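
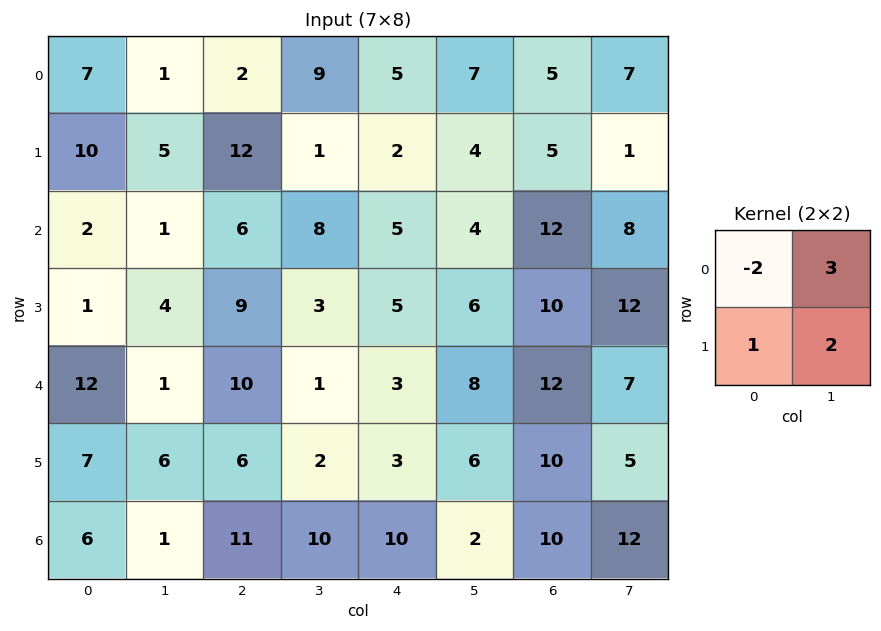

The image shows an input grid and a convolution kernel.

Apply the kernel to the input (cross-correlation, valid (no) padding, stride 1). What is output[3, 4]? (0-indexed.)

27

The receptive field on the input at this output position is [5 6 / 3 8]. Elementwise product with the kernel and sum: 5·-2 + 6·3 + 3·1 + 8·2.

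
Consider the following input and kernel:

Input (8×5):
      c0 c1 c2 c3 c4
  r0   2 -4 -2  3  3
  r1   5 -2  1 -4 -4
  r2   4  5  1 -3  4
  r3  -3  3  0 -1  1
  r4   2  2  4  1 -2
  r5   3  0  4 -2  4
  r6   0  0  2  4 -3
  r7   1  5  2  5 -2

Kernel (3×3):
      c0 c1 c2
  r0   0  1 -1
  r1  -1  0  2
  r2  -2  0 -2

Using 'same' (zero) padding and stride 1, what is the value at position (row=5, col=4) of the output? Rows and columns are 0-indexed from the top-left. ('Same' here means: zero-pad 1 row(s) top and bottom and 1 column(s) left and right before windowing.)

-8

The receptive field on the zero-padded input at this output position is [1 -2 0 / -2 4 0 / 4 -3 0]. Elementwise product with the kernel and sum: -2·1 + 0·-1 + -2·-1 + 0·2 + 4·-2 + 0·-2.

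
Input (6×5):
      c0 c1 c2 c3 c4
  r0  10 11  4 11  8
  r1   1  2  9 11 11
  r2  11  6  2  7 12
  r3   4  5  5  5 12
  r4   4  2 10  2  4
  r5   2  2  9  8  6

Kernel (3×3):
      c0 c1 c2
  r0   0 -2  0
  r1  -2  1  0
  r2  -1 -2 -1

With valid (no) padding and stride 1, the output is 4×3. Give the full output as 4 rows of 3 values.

Output[0,0]: The receptive field on the input at this output position is [10 11 4 / 1 2 9 / 11 6 2]. Elementwise product with the kernel and sum: 11·-2 + 1·-2 + 2·1 + 11·-1 + 6·-2 + 2·-1.

-47 -20 -57
-39 -48 -46
-33 -33 -37
-31 -32 -59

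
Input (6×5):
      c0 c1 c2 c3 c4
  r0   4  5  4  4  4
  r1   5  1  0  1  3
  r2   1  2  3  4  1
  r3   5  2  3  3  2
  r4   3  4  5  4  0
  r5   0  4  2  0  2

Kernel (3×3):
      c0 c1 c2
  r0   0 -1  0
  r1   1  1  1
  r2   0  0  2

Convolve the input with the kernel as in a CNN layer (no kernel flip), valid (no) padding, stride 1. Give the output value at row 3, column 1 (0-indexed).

The receptive field on the input at this output position is [2 3 3 / 4 5 4 / 4 2 0]. Elementwise product with the kernel and sum: 3·-1 + 4·1 + 5·1 + 4·1 + 0·2.

10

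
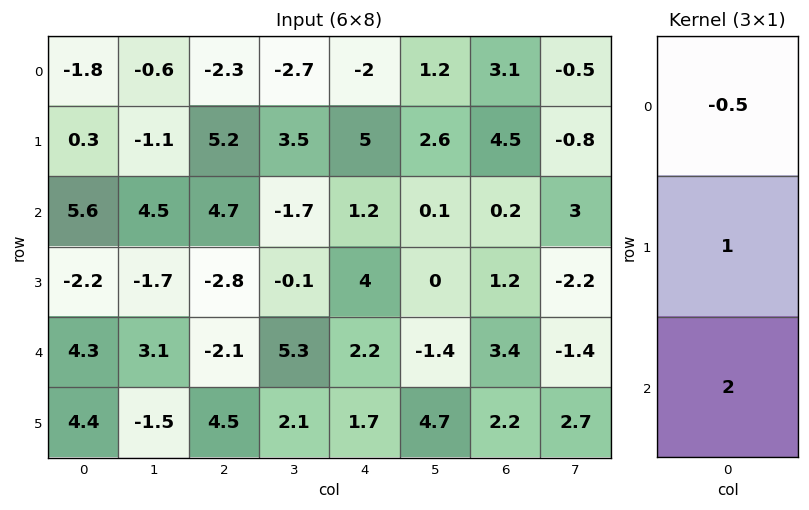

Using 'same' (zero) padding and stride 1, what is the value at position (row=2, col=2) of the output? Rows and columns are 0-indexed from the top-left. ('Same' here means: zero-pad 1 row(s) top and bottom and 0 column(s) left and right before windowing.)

The receptive field on the zero-padded input at this output position is [5.2 / 4.7 / -2.8]. Elementwise product with the kernel and sum: 5.2·-0.5 + 4.7·1 + -2.8·2.

-3.5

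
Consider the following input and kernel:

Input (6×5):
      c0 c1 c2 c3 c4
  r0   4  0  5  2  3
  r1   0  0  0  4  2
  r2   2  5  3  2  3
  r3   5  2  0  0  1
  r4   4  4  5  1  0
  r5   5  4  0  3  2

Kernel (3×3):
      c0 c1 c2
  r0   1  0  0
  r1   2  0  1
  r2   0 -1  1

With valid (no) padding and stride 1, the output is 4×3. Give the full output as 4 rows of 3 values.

2 3 8
5 12 10
13 5 3
14 14 9

Output[0,0]: The receptive field on the input at this output position is [4 0 5 / 0 0 0 / 2 5 3]. Elementwise product with the kernel and sum: 4·1 + 0·2 + 0·1 + 5·-1 + 3·1.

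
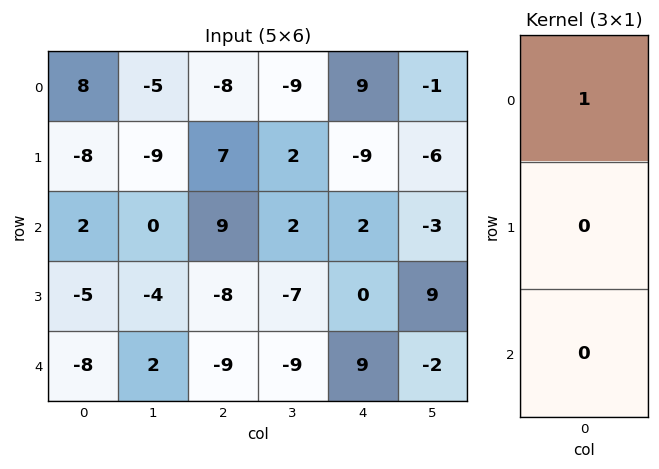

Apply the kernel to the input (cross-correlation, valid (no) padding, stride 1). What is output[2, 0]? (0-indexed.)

The receptive field on the input at this output position is [2 / -5 / -8]. Elementwise product with the kernel and sum: 2·1.

2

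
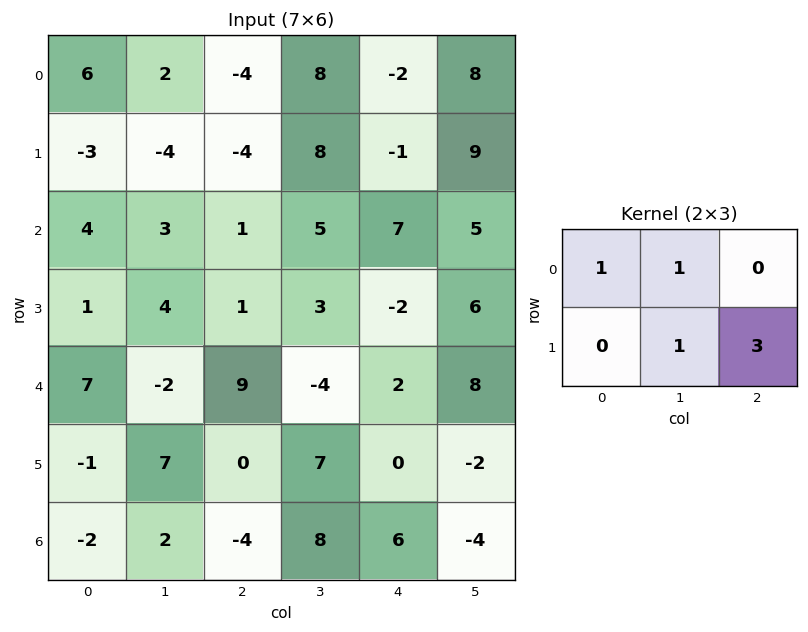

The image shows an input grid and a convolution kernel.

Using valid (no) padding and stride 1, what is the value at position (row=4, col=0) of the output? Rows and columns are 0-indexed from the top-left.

12

The receptive field on the input at this output position is [7 -2 9 / -1 7 0]. Elementwise product with the kernel and sum: 7·1 + -2·1 + 7·1 + 0·3.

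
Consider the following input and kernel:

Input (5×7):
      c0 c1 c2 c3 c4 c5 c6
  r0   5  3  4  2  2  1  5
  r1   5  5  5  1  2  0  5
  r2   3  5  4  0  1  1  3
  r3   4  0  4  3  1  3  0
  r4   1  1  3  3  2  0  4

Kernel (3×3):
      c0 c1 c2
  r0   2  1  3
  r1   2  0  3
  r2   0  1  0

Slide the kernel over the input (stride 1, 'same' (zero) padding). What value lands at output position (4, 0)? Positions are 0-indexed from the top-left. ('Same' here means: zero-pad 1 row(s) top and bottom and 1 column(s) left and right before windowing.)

7

The receptive field on the zero-padded input at this output position is [0 4 0 / 0 1 1 / 0 0 0]. Elementwise product with the kernel and sum: 0·2 + 4·1 + 0·3 + 0·2 + 1·3 + 0·1.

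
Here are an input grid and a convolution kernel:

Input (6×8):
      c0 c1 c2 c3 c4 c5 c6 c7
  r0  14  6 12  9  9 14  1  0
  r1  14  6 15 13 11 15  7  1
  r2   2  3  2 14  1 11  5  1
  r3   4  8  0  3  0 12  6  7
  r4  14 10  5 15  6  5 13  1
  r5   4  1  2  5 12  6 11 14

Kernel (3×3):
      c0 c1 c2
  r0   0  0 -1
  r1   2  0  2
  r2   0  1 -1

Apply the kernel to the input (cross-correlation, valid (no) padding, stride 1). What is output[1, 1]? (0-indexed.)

The receptive field on the input at this output position is [6 15 13 / 3 2 14 / 8 0 3]. Elementwise product with the kernel and sum: 13·-1 + 3·2 + 14·2 + 0·1 + 3·-1.

18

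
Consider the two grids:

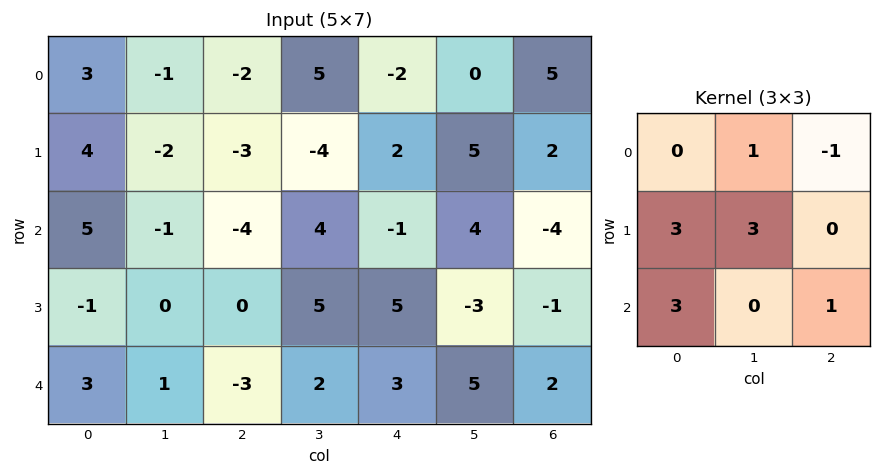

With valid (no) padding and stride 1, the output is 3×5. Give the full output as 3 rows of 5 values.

18 -21 -27 8 9
10 -9 -1 18 26
6 -3 14 36 25

Output[0,0]: The receptive field on the input at this output position is [3 -1 -2 / 4 -2 -3 / 5 -1 -4]. Elementwise product with the kernel and sum: -1·1 + -2·-1 + 4·3 + -2·3 + 5·3 + -4·1.
Output[0,1]: The receptive field on the input at this output position is [-1 -2 5 / -2 -3 -4 / -1 -4 4]. Elementwise product with the kernel and sum: -2·1 + 5·-1 + -2·3 + -3·3 + -1·3 + 4·1.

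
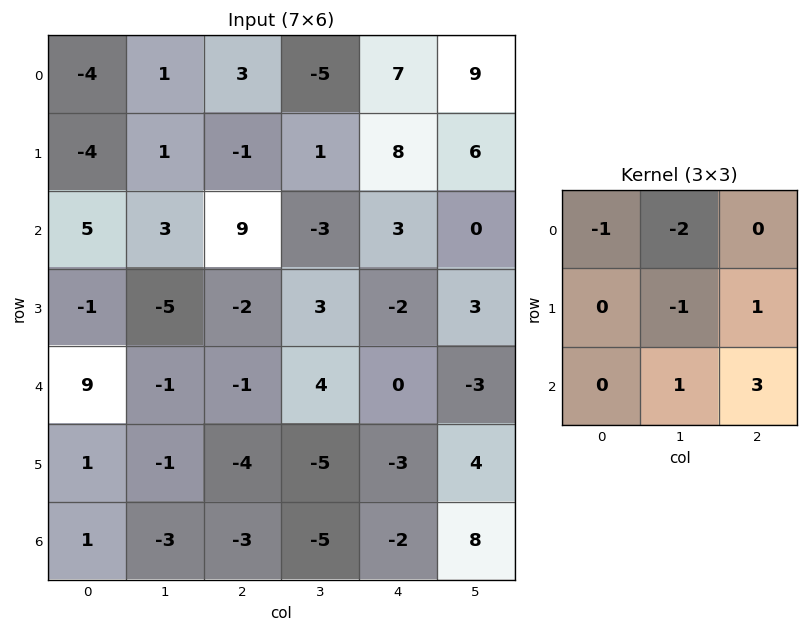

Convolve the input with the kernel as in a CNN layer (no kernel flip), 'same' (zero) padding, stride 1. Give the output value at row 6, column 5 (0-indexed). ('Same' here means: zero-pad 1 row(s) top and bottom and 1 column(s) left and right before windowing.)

The receptive field on the zero-padded input at this output position is [-3 4 0 / -2 8 0 / 0 0 0]. Elementwise product with the kernel and sum: -3·-1 + 4·-2 + 8·-1 + 0·1 + 0·1 + 0·3.

-13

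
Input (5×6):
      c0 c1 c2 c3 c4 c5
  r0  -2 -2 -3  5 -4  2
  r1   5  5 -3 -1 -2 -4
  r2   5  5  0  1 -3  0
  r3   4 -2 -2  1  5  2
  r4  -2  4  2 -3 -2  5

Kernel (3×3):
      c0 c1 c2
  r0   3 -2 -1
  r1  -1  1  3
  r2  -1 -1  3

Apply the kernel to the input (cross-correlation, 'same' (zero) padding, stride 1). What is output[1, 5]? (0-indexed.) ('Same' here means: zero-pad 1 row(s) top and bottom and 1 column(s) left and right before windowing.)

The receptive field on the zero-padded input at this output position is [-4 2 0 / -2 -4 0 / -3 0 0]. Elementwise product with the kernel and sum: -4·3 + 2·-2 + 0·-1 + -2·-1 + -4·1 + 0·3 + -3·-1 + 0·-1 + 0·3.

-15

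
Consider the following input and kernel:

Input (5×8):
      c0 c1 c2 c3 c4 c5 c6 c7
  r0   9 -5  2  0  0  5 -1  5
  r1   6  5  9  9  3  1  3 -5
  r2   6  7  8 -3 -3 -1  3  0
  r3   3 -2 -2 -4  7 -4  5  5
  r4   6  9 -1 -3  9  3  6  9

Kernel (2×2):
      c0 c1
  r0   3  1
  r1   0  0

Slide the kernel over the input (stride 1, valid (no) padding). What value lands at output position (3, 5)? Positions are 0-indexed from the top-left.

The receptive field on the input at this output position is [-4 5 / 3 6]. Elementwise product with the kernel and sum: -4·3 + 5·1.

-7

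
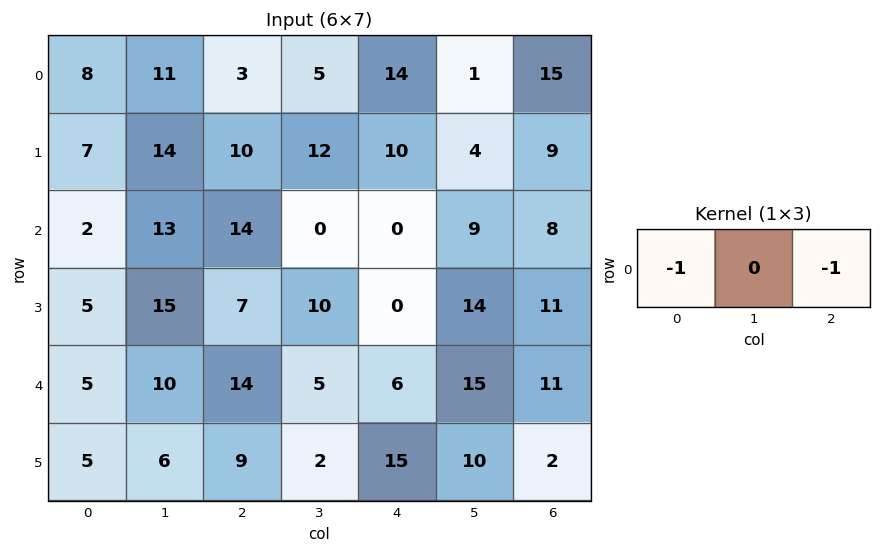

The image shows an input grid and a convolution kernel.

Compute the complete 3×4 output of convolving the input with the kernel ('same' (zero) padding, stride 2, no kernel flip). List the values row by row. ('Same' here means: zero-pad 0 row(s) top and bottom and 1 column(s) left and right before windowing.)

-11 -16 -6 -1
-13 -13 -9 -9
-10 -15 -20 -15

Output[0,0]: The receptive field on the zero-padded input at this output position is [0 8 11]. Elementwise product with the kernel and sum: 0·-1 + 11·-1.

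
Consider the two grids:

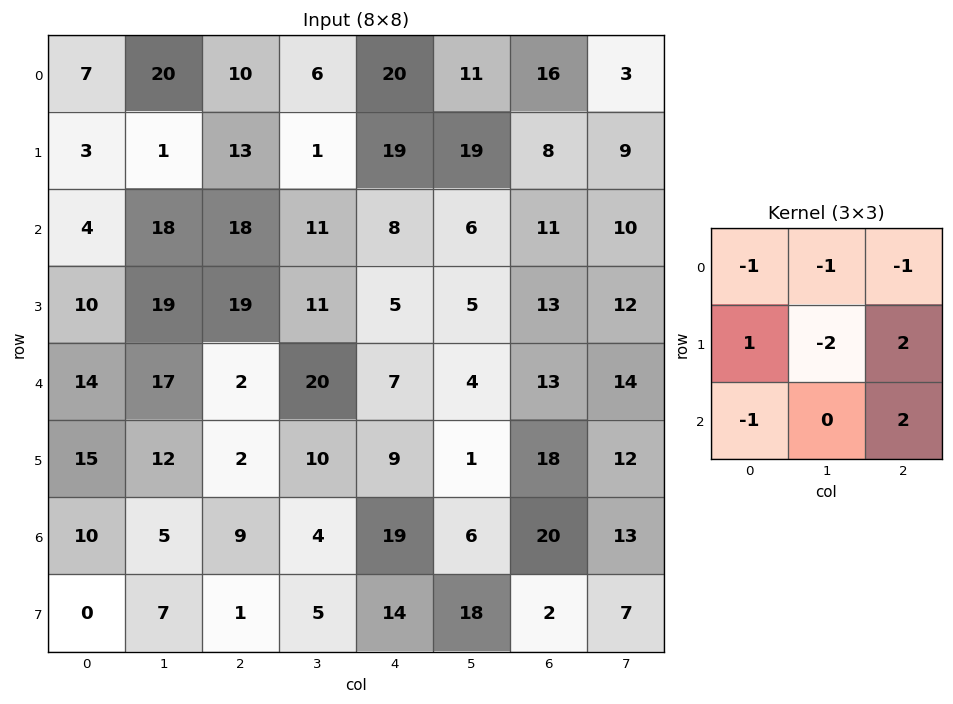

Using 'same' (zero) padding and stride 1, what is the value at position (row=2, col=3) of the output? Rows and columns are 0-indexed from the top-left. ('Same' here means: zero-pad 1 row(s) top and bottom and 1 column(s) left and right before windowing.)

-30

The receptive field on the zero-padded input at this output position is [13 1 19 / 18 11 8 / 19 11 5]. Elementwise product with the kernel and sum: 13·-1 + 1·-1 + 19·-1 + 18·1 + 11·-2 + 8·2 + 19·-1 + 5·2.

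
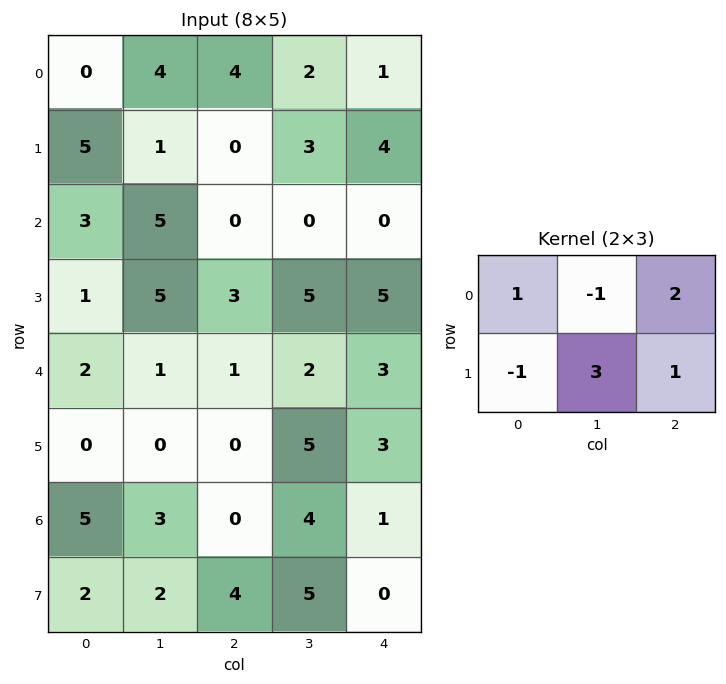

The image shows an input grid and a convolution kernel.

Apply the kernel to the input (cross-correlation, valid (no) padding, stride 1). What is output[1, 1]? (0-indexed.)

2

The receptive field on the input at this output position is [1 0 3 / 5 0 0]. Elementwise product with the kernel and sum: 1·1 + 0·-1 + 3·2 + 5·-1 + 0·3 + 0·1.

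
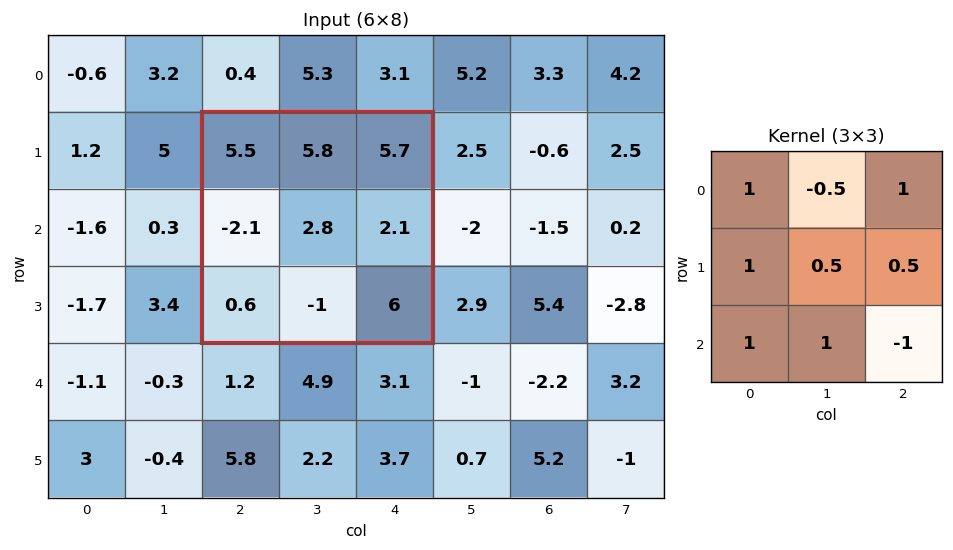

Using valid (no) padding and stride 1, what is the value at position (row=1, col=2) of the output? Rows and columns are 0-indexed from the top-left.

The receptive field on the input at this output position is [5.5 5.8 5.7 / -2.1 2.8 2.1 / 0.6 -1 6]. Elementwise product with the kernel and sum: 5.5·1 + 5.8·-0.5 + 5.7·1 + -2.1·1 + 2.8·0.5 + 2.1·0.5 + 0.6·1 + -1·1 + 6·-1.

2.25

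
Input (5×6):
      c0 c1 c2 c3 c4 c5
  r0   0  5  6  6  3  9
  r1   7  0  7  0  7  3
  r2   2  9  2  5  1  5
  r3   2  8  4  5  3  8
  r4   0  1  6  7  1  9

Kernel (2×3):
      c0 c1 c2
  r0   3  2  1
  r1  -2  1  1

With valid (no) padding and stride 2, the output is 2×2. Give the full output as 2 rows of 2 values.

Output[0,0]: The receptive field on the input at this output position is [0 5 6 / 7 0 7]. Elementwise product with the kernel and sum: 0·3 + 5·2 + 6·1 + 7·-2 + 0·1 + 7·1.

9 26
34 17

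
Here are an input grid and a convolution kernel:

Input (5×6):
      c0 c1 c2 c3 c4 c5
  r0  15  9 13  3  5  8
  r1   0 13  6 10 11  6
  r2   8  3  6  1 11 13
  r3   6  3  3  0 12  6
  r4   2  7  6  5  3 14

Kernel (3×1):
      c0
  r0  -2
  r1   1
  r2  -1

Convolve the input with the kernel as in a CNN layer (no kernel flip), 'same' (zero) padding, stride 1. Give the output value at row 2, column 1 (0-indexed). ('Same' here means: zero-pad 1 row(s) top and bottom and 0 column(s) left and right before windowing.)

The receptive field on the zero-padded input at this output position is [13 / 3 / 3]. Elementwise product with the kernel and sum: 13·-2 + 3·1 + 3·-1.

-26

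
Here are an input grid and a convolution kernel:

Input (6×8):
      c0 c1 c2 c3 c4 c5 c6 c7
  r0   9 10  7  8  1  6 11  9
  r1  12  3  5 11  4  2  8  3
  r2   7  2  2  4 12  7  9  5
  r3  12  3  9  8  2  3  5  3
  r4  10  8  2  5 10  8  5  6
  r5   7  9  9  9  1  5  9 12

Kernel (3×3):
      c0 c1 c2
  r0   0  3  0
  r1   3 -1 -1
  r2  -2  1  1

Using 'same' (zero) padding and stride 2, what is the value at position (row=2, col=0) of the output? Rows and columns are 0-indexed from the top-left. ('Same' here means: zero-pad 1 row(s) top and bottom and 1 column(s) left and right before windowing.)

34

The receptive field on the zero-padded input at this output position is [0 12 3 / 0 10 8 / 0 7 9]. Elementwise product with the kernel and sum: 12·3 + 0·3 + 10·-1 + 8·-1 + 0·-2 + 7·1 + 9·1.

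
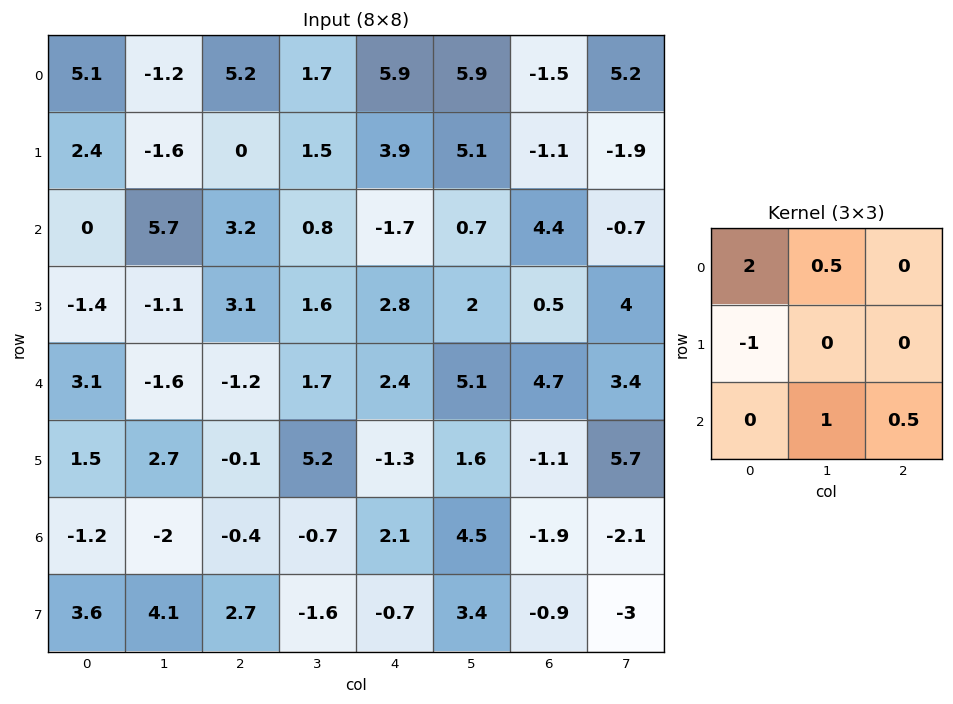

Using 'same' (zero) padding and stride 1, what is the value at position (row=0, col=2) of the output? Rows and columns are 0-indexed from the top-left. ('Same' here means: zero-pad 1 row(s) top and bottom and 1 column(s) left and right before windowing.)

The receptive field on the zero-padded input at this output position is [0 0 0 / -1.2 5.2 1.7 / -1.6 0 1.5]. Elementwise product with the kernel and sum: 0·2 + 0·0.5 + -1.2·-1 + 0·1 + 1.5·0.5.

1.95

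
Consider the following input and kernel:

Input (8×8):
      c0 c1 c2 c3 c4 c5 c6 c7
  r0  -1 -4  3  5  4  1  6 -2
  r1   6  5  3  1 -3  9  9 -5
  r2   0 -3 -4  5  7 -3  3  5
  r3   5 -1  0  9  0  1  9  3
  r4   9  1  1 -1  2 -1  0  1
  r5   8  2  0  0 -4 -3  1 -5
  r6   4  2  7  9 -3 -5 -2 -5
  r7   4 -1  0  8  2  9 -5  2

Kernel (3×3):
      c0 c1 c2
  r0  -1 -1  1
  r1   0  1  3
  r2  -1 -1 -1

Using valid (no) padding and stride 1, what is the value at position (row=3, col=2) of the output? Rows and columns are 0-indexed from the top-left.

The receptive field on the input at this output position is [0 9 0 / 1 -1 2 / 0 0 -4]. Elementwise product with the kernel and sum: 0·-1 + 9·-1 + 0·1 + -1·1 + 2·3 + 0·-1 + 0·-1 + -4·-1.

0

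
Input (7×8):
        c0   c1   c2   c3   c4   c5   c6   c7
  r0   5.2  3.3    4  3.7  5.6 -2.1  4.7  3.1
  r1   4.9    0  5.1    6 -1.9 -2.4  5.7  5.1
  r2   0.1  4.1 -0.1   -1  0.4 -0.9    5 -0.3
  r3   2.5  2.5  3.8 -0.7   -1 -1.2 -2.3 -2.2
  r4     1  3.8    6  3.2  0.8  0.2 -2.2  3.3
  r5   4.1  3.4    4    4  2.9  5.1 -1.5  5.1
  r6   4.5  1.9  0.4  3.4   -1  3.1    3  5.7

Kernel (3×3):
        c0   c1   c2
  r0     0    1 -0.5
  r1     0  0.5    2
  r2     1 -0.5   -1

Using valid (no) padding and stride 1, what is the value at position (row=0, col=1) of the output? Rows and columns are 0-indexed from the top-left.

21.85

The receptive field on the input at this output position is [3.3 4 3.7 / 0 5.1 6 / 4.1 -0.1 -1]. Elementwise product with the kernel and sum: 4·1 + 3.7·-0.5 + 5.1·0.5 + 6·2 + 4.1·1 + -0.1·-0.5 + -1·-1.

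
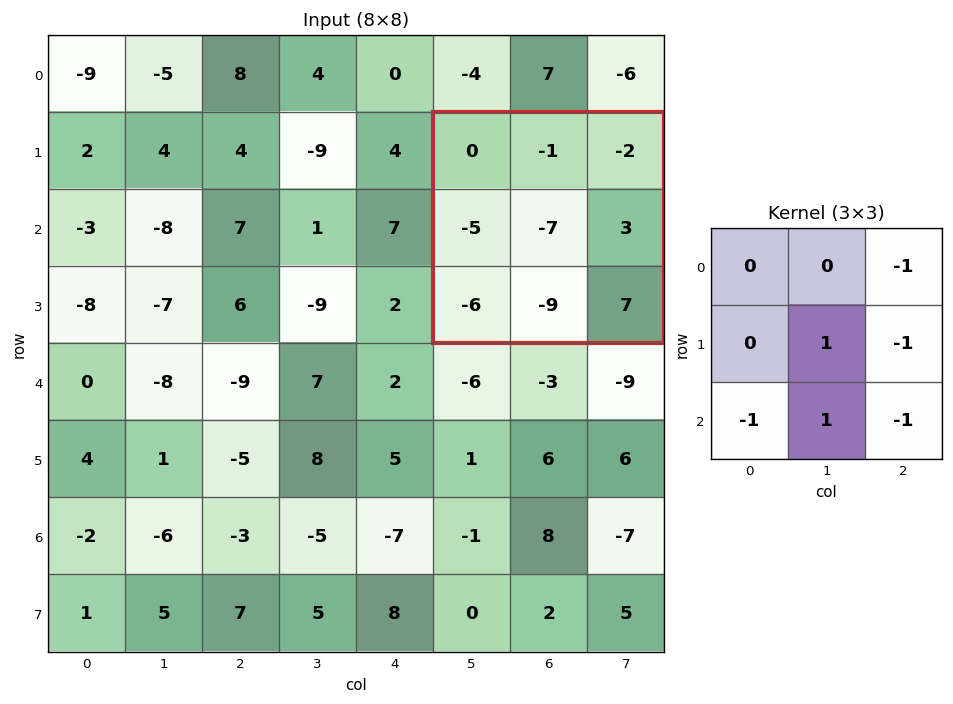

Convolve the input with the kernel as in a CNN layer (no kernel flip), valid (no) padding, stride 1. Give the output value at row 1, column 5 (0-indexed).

-18

The receptive field on the input at this output position is [0 -1 -2 / -5 -7 3 / -6 -9 7]. Elementwise product with the kernel and sum: -2·-1 + -7·1 + 3·-1 + -6·-1 + -9·1 + 7·-1.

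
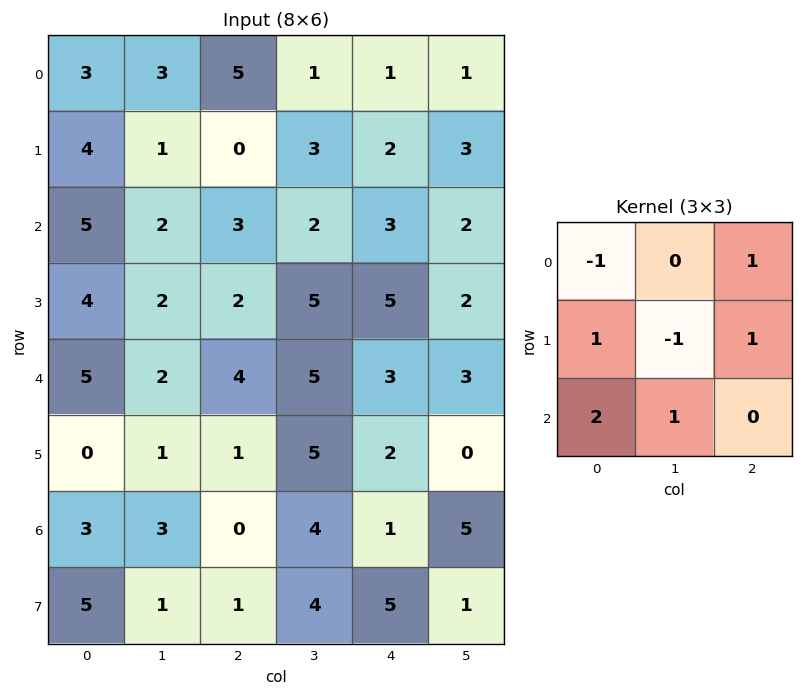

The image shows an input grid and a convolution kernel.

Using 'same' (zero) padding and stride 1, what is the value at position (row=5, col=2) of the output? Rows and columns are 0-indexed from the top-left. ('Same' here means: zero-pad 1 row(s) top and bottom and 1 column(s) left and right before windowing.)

14

The receptive field on the zero-padded input at this output position is [2 4 5 / 1 1 5 / 3 0 4]. Elementwise product with the kernel and sum: 2·-1 + 5·1 + 1·1 + 1·-1 + 5·1 + 3·2 + 0·1.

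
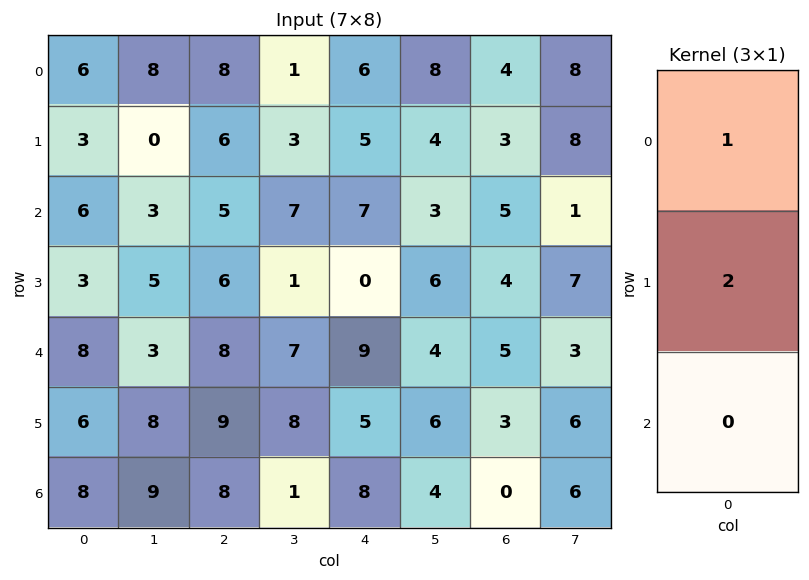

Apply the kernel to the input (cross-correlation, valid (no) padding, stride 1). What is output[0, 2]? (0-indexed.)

The receptive field on the input at this output position is [8 / 6 / 5]. Elementwise product with the kernel and sum: 8·1 + 6·2.

20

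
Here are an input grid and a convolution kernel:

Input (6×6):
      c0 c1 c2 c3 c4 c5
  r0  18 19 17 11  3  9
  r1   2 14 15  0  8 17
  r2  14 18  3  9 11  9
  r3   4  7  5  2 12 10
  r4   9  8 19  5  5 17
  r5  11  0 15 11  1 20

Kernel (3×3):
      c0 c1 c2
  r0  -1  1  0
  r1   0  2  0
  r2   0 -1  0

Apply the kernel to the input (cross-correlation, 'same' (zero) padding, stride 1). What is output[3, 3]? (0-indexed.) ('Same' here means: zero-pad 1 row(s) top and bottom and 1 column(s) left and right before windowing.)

The receptive field on the zero-padded input at this output position is [3 9 11 / 5 2 12 / 19 5 5]. Elementwise product with the kernel and sum: 3·-1 + 9·1 + 2·2 + 5·-1.

5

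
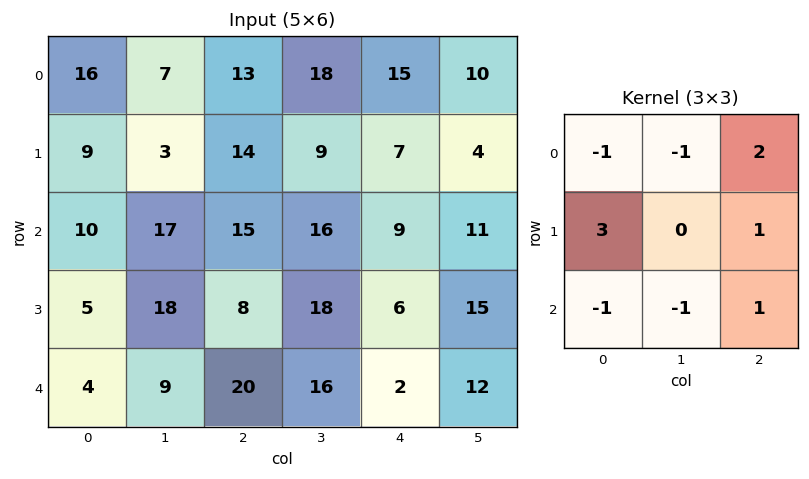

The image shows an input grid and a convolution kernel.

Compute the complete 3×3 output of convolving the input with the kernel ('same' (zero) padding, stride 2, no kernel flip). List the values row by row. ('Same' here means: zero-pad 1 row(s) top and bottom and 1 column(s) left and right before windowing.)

Output[0,0]: The receptive field on the zero-padded input at this output position is [0 0 0 / 0 16 7 / 0 9 3]. Elementwise product with the kernel and sum: 0·-1 + 0·-1 + 0·2 + 0·3 + 7·1 + 0·-1 + 9·-1 + 3·1.
Output[0,1]: The receptive field on the zero-padded input at this output position is [0 0 0 / 7 13 18 / 3 14 9]. Elementwise product with the kernel and sum: 0·-1 + 0·-1 + 0·2 + 7·3 + 18·1 + 3·-1 + 14·-1 + 9·1.

1 31 52
27 60 42
40 53 66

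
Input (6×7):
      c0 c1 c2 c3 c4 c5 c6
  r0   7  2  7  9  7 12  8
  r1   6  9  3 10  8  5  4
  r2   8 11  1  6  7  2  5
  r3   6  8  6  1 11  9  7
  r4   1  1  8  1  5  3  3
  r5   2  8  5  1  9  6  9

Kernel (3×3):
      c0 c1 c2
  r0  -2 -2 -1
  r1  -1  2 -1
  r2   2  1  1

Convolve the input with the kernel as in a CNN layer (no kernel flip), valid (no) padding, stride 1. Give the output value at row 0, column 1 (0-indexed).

The receptive field on the input at this output position is [2 7 9 / 9 3 10 / 11 1 6]. Elementwise product with the kernel and sum: 2·-2 + 7·-2 + 9·-1 + 9·-1 + 3·2 + 10·-1 + 11·2 + 1·1 + 6·1.

-11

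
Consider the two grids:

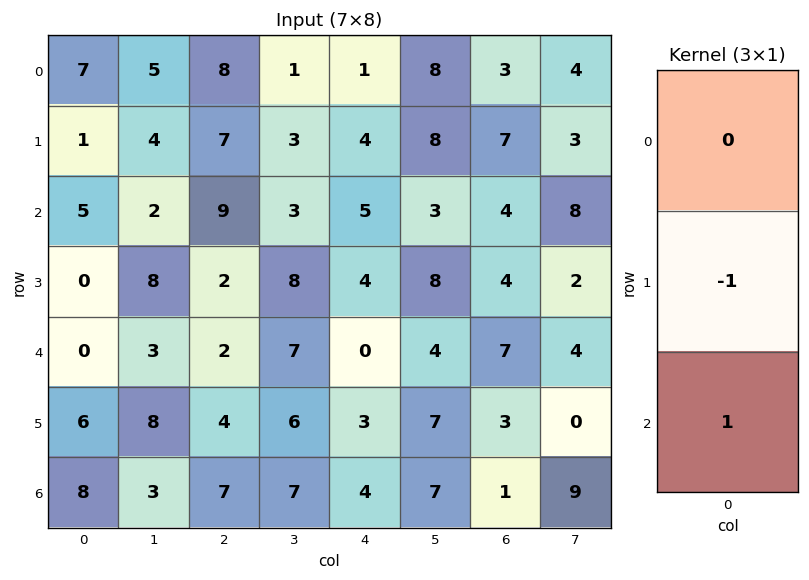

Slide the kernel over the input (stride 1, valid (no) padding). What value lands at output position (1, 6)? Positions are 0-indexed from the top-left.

0

The receptive field on the input at this output position is [7 / 4 / 4]. Elementwise product with the kernel and sum: 4·-1 + 4·1.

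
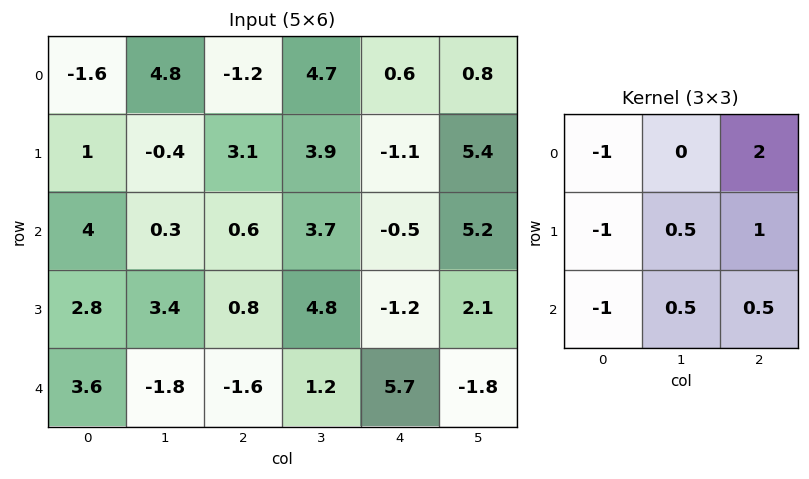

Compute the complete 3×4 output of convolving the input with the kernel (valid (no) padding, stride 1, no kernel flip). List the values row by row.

Output[0,0]: The receptive field on the input at this output position is [-1.6 4.8 -1.2 / 1 -0.4 3.1 / 4 0.3 0.6]. Elementwise product with the kernel and sum: -1.6·-1 + -1.2·2 + 1·-1 + -0.4·0.5 + 3.1·1 + 4·-1 + 0.3·0.5 + 0.6·0.5.
Output[0,1]: The receptive field on the input at this output position is [4.8 -1.2 4.7 / -0.4 3.1 3.9 / 0.3 0.6 3.7]. Elementwise product with the kernel and sum: 4.8·-1 + 4.7·2 + -0.4·-1 + 3.1·0.5 + 3.9·1 + 0.3·-1 + 0.6·0.5 + 3.7·0.5.

-2.45 12.3 1.15 -3.5
1.25 11.3 -3.55 3.8
-8.4 10.5 3.85 4.15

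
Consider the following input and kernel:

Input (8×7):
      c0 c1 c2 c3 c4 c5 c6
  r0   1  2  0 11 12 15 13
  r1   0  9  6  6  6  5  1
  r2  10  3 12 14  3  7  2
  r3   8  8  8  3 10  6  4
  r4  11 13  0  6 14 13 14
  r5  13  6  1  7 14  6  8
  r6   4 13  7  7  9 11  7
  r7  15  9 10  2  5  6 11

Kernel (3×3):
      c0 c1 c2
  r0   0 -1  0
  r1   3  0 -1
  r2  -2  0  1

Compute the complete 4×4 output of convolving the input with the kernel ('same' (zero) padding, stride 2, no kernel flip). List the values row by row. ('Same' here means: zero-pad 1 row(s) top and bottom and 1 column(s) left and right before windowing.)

Output[0,0]: The receptive field on the zero-padded input at this output position is [0 0 0 / 0 1 2 / 0 0 9]. Elementwise product with the kernel and sum: 0·-1 + 0·3 + 2·-1 + 0·-2 + 9·1.

7 -17 11 35
5 -24 29 8
-15 20 -13 23
-17 15 -2 13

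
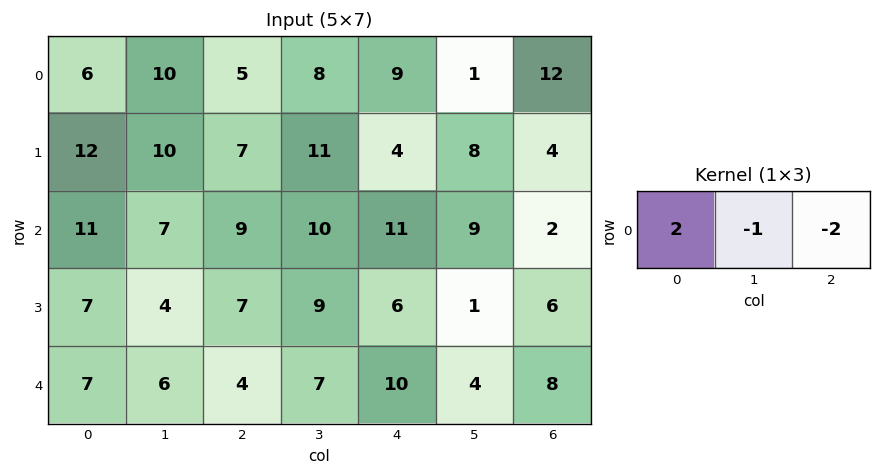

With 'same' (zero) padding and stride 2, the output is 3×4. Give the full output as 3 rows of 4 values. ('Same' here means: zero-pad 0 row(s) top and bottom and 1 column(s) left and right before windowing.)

-26 -1 5 -10
-25 -15 -9 16
-19 -6 -4 0

Output[0,0]: The receptive field on the zero-padded input at this output position is [0 6 10]. Elementwise product with the kernel and sum: 0·2 + 6·-1 + 10·-2.
Output[0,1]: The receptive field on the zero-padded input at this output position is [10 5 8]. Elementwise product with the kernel and sum: 10·2 + 5·-1 + 8·-2.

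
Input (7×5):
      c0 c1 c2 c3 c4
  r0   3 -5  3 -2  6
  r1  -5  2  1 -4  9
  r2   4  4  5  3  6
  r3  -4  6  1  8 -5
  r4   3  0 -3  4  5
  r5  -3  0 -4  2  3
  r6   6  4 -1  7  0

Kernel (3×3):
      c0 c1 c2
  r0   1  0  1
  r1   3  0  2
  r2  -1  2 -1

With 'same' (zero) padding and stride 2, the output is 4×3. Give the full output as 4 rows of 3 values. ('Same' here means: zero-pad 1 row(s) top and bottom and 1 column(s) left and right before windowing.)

Output[0,0]: The receptive field on the zero-padded input at this output position is [0 0 0 / 0 3 -5 / 0 -5 2]. Elementwise product with the kernel and sum: 0·1 + 0·1 + 0·3 + -5·2 + 0·-1 + -5·2 + 2·-1.
Output[0,1]: The receptive field on the zero-padded input at this output position is [0 0 0 / -5 3 -2 / 2 1 -4]. Elementwise product with the kernel and sum: 0·1 + 0·1 + -5·3 + -2·2 + 2·-1 + 1·2 + -4·-1.

-22 -15 16
-4 4 -13
0 12 24
8 28 23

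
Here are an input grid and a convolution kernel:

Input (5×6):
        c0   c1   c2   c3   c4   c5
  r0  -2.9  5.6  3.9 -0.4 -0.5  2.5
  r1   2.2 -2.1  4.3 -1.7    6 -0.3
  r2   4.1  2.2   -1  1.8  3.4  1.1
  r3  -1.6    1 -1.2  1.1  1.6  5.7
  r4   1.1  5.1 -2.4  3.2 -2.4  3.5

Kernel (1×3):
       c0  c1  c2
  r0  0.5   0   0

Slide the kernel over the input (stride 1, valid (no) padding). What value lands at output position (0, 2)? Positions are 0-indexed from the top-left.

The receptive field on the input at this output position is [3.9 -0.4 -0.5]. Elementwise product with the kernel and sum: 3.9·0.5.

1.95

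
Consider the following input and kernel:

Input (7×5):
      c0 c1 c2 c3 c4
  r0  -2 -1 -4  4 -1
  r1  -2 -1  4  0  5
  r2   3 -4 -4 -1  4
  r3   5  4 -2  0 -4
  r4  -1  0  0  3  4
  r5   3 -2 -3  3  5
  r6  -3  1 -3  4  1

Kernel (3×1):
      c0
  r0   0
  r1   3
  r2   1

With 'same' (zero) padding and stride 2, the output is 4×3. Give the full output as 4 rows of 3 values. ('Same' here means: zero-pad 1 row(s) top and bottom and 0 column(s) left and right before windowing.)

-8 -8 2
14 -14 8
0 -3 17
-9 -9 3

Output[0,0]: The receptive field on the zero-padded input at this output position is [0 / -2 / -2]. Elementwise product with the kernel and sum: -2·3 + -2·1.
Output[0,1]: The receptive field on the zero-padded input at this output position is [0 / -4 / 4]. Elementwise product with the kernel and sum: -4·3 + 4·1.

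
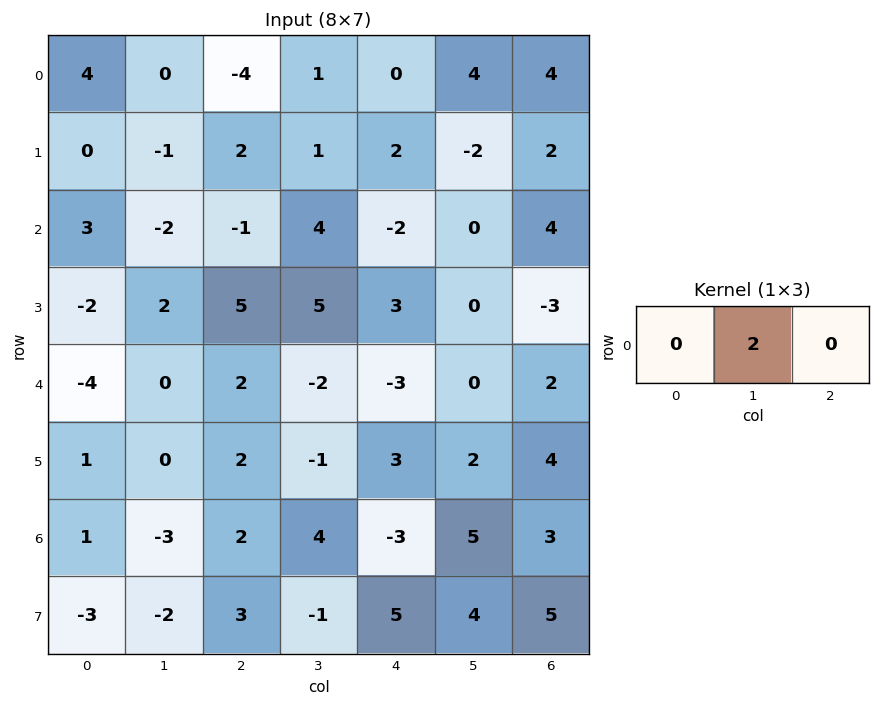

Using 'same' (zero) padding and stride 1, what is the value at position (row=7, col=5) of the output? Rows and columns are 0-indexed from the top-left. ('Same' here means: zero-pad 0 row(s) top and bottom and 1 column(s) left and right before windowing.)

8

The receptive field on the zero-padded input at this output position is [5 4 5]. Elementwise product with the kernel and sum: 4·2.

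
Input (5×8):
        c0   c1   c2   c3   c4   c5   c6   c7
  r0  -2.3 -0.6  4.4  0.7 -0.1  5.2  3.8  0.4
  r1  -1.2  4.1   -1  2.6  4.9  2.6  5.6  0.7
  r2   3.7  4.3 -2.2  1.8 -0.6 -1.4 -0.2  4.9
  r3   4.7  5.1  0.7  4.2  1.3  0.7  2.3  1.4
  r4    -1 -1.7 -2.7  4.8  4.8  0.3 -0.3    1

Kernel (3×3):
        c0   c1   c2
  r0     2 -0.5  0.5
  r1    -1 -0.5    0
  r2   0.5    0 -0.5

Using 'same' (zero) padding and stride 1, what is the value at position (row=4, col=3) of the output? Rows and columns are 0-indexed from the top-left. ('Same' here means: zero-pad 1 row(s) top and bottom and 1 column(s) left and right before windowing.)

The receptive field on the zero-padded input at this output position is [0.7 4.2 1.3 / -2.7 4.8 4.8 / 0 0 0]. Elementwise product with the kernel and sum: 0.7·2 + 4.2·-0.5 + 1.3·0.5 + -2.7·-1 + 4.8·-0.5 + 0·0.5 + 0·-0.5.

0.25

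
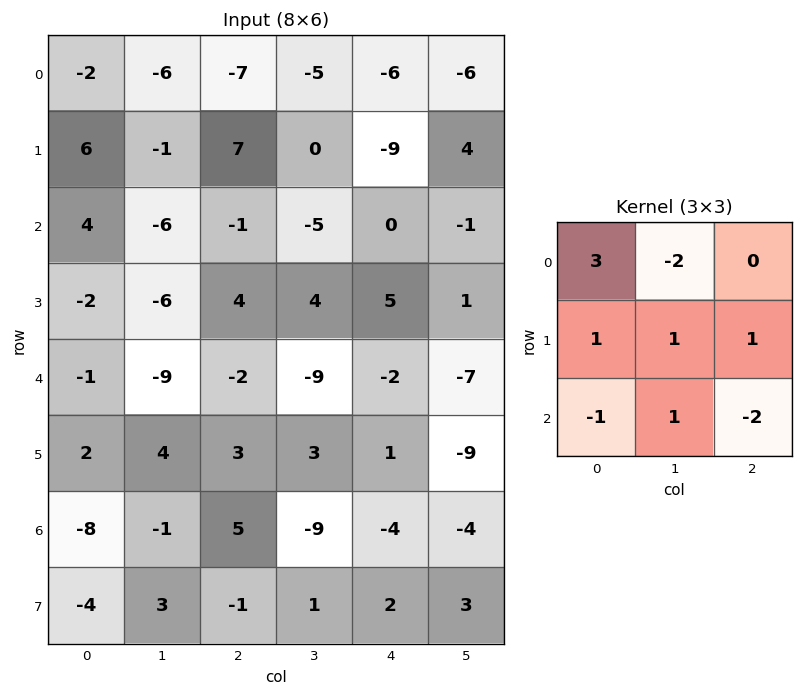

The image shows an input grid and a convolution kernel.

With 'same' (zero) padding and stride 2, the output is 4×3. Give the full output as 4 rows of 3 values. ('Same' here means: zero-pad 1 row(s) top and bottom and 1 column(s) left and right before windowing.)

Output[0,0]: The receptive field on the zero-padded input at this output position is [0 0 0 / 0 -2 -6 / 0 6 -1]. Elementwise product with the kernel and sum: 0·3 + 0·-2 + 0·1 + -2·1 + -6·1 + 0·-1 + 6·1 + -1·-2.

0 -10 -34
-4 -27 11
-12 -53 0
-23 -5 -15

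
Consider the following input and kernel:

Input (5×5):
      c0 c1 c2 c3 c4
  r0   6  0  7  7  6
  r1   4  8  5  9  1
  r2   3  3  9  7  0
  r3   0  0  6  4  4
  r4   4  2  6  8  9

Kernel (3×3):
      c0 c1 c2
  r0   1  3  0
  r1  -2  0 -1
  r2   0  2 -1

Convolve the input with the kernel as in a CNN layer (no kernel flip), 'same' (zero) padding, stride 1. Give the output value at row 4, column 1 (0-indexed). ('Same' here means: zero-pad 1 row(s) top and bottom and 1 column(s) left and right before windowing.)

The receptive field on the zero-padded input at this output position is [0 0 6 / 4 2 6 / 0 0 0]. Elementwise product with the kernel and sum: 0·1 + 0·3 + 4·-2 + 6·-1 + 0·2 + 0·-1.

-14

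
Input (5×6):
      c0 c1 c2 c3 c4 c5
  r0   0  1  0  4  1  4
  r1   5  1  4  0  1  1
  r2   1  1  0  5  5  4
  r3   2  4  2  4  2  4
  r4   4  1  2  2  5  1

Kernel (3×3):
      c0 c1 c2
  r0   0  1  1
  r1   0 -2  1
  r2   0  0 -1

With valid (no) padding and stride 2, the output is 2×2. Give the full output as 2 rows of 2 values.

3 1
-7 -1

Output[0,0]: The receptive field on the input at this output position is [0 1 0 / 5 1 4 / 1 1 0]. Elementwise product with the kernel and sum: 1·1 + 0·1 + 1·-2 + 4·1 + 0·-1.
Output[0,1]: The receptive field on the input at this output position is [0 4 1 / 4 0 1 / 0 5 5]. Elementwise product with the kernel and sum: 4·1 + 1·1 + 0·-2 + 1·1 + 5·-1.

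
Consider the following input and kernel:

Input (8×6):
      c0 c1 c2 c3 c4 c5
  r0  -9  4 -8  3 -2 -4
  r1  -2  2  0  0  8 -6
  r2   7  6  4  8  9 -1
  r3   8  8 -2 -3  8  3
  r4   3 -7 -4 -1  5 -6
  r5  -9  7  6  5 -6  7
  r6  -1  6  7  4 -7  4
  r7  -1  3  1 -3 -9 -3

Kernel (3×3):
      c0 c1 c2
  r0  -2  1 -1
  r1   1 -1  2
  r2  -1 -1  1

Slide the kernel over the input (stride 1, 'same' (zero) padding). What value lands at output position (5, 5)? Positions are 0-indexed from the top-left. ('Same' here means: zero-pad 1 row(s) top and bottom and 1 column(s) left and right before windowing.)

-26

The receptive field on the zero-padded input at this output position is [5 -6 0 / -6 7 0 / -7 4 0]. Elementwise product with the kernel and sum: 5·-2 + -6·1 + 0·-1 + -6·1 + 7·-1 + 0·2 + -7·-1 + 4·-1 + 0·1.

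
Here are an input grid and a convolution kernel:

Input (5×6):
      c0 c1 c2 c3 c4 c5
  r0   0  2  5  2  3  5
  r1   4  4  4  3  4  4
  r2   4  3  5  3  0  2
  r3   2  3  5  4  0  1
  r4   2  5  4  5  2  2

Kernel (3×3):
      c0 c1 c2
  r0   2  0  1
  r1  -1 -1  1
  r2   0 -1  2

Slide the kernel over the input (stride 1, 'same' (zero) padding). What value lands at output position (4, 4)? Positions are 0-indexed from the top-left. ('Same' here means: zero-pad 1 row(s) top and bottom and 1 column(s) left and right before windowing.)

4

The receptive field on the zero-padded input at this output position is [4 0 1 / 5 2 2 / 0 0 0]. Elementwise product with the kernel and sum: 4·2 + 1·1 + 5·-1 + 2·-1 + 2·1 + 0·-1 + 0·2.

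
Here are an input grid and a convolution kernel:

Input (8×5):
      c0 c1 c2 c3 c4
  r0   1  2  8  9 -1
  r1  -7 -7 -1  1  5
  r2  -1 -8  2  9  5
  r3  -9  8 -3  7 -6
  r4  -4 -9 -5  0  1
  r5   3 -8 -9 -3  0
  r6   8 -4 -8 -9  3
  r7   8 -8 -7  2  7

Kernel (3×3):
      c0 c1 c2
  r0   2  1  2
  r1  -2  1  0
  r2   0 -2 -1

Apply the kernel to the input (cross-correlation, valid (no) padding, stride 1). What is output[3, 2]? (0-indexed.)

The receptive field on the input at this output position is [-3 7 -6 / -5 0 1 / -9 -3 0]. Elementwise product with the kernel and sum: -3·2 + 7·1 + -6·2 + -5·-2 + 0·1 + -3·-2 + 0·-1.

5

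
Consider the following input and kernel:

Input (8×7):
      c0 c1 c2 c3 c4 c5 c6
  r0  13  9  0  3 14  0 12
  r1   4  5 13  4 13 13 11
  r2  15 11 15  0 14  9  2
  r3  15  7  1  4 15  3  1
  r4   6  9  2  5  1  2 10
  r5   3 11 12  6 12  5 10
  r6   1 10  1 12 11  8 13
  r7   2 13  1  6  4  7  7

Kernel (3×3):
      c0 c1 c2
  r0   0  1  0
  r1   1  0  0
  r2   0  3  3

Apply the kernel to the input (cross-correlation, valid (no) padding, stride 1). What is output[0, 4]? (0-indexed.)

46

The receptive field on the input at this output position is [14 0 12 / 13 13 11 / 14 9 2]. Elementwise product with the kernel and sum: 0·1 + 13·1 + 9·3 + 2·3.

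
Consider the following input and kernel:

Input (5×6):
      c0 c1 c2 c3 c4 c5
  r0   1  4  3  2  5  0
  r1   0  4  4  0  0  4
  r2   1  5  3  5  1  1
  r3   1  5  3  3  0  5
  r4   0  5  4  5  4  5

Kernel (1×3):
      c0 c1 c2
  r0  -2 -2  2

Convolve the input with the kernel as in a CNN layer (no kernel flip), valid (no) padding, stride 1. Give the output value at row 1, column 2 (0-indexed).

The receptive field on the input at this output position is [4 0 0]. Elementwise product with the kernel and sum: 4·-2 + 0·-2 + 0·2.

-8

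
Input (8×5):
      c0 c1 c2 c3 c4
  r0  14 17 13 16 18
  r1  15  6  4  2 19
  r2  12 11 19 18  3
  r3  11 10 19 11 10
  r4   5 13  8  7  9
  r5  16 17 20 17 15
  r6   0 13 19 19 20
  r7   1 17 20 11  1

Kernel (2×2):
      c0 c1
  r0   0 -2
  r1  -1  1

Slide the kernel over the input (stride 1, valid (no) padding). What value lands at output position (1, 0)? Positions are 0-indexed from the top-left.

The receptive field on the input at this output position is [15 6 / 12 11]. Elementwise product with the kernel and sum: 6·-2 + 12·-1 + 11·1.

-13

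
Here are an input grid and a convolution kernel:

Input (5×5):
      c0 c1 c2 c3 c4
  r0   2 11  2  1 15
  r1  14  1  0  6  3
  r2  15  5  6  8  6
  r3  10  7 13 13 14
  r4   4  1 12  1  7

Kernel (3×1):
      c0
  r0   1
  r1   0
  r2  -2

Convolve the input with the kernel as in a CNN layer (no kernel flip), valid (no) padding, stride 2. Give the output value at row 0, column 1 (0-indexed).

The receptive field on the input at this output position is [2 / 0 / 6]. Elementwise product with the kernel and sum: 2·1 + 6·-2.

-10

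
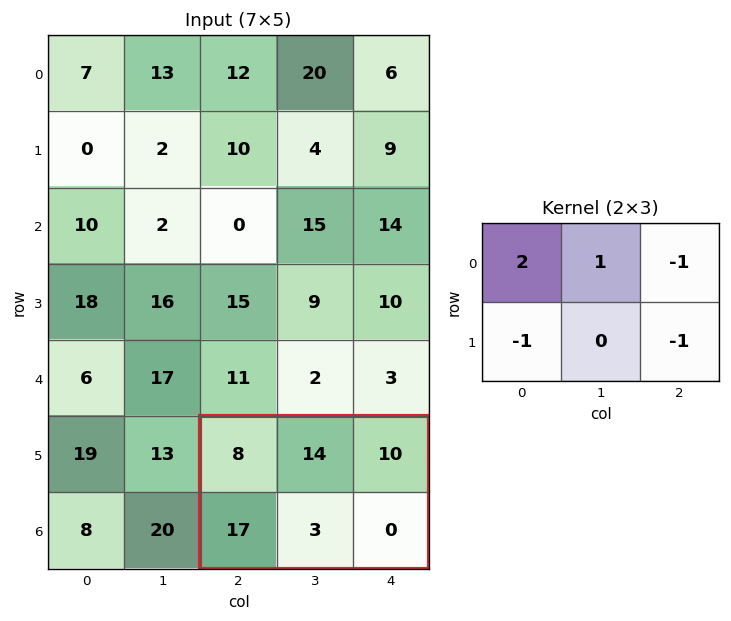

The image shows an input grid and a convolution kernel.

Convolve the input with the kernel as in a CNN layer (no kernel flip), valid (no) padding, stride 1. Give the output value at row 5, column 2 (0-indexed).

The receptive field on the input at this output position is [8 14 10 / 17 3 0]. Elementwise product with the kernel and sum: 8·2 + 14·1 + 10·-1 + 17·-1 + 0·-1.

3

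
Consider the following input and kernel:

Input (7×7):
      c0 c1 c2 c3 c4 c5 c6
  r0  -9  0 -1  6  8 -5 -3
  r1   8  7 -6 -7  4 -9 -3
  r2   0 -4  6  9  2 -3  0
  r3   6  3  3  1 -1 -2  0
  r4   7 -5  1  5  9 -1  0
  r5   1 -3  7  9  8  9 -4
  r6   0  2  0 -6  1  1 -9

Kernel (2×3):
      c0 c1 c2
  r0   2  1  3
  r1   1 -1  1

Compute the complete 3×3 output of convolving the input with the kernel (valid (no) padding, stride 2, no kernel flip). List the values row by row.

-26 33 12
20 28 2
23 40 12

Output[0,0]: The receptive field on the input at this output position is [-9 0 -1 / 8 7 -6]. Elementwise product with the kernel and sum: -9·2 + 0·1 + -1·3 + 8·1 + 7·-1 + -6·1.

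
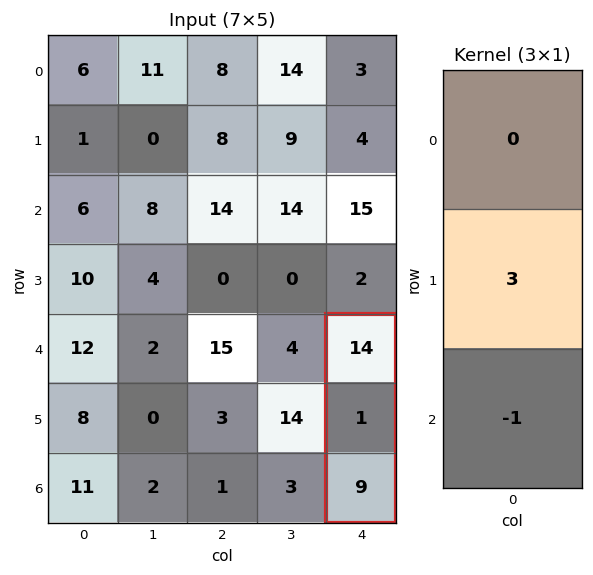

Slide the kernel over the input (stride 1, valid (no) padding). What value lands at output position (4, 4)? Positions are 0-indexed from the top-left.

-6

The receptive field on the input at this output position is [14 / 1 / 9]. Elementwise product with the kernel and sum: 1·3 + 9·-1.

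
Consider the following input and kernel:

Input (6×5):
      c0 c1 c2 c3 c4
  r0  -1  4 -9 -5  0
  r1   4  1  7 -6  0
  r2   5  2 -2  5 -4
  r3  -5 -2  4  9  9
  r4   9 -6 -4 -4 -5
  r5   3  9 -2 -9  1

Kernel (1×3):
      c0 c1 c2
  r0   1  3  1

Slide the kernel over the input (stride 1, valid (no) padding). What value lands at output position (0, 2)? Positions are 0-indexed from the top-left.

-24

The receptive field on the input at this output position is [-9 -5 0]. Elementwise product with the kernel and sum: -9·1 + -5·3 + 0·1.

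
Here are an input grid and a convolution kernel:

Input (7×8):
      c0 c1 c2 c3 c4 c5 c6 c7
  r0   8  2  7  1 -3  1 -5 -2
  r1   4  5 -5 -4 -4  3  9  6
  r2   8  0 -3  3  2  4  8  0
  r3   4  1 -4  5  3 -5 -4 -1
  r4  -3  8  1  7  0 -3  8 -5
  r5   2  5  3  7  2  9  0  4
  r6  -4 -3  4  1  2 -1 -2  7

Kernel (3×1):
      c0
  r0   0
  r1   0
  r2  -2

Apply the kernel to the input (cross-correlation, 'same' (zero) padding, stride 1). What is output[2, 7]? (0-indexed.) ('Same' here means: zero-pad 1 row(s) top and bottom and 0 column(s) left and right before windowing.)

The receptive field on the zero-padded input at this output position is [6 / 0 / -1]. Elementwise product with the kernel and sum: -1·-2.

2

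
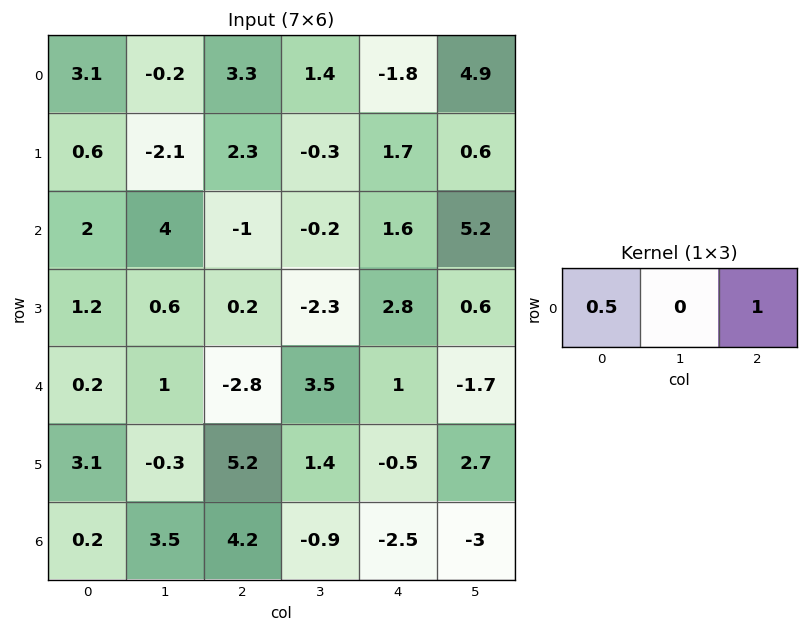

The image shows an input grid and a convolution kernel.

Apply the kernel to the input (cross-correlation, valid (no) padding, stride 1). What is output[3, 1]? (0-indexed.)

The receptive field on the input at this output position is [0.6 0.2 -2.3]. Elementwise product with the kernel and sum: 0.6·0.5 + -2.3·1.

-2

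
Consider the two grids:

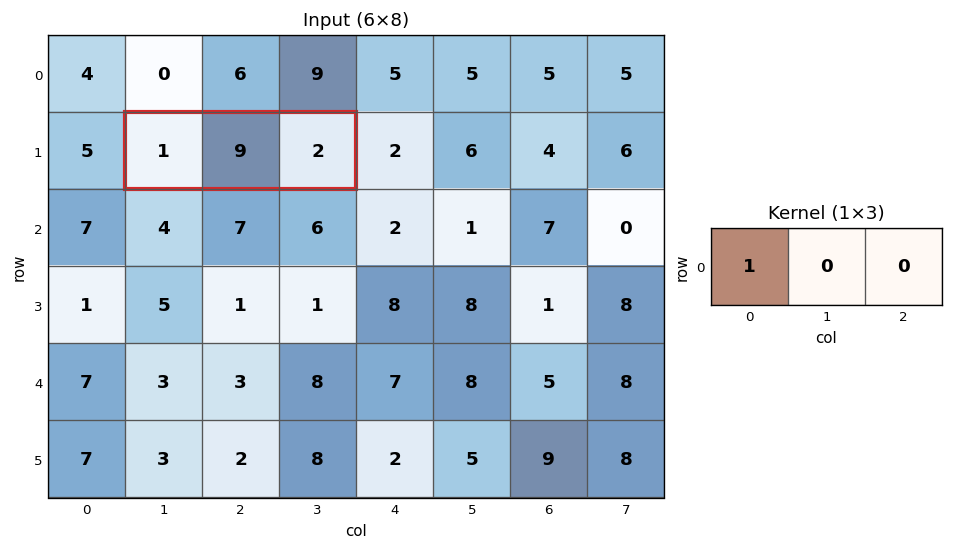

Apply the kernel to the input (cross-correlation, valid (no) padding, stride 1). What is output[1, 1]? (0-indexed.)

1

The receptive field on the input at this output position is [1 9 2]. Elementwise product with the kernel and sum: 1·1.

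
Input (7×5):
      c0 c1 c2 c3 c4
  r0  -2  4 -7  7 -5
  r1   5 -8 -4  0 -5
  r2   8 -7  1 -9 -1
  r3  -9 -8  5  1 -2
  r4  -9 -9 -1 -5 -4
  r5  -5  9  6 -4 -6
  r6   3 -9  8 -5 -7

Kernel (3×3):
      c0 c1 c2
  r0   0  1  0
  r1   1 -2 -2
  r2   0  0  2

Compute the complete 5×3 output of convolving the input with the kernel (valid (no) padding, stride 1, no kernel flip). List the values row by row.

35 -25 11
22 7 17
-12 -29 -10
15 0 6
-28 -6 7

Output[0,0]: The receptive field on the input at this output position is [-2 4 -7 / 5 -8 -4 / 8 -7 1]. Elementwise product with the kernel and sum: 4·1 + 5·1 + -8·-2 + -4·-2 + 1·2.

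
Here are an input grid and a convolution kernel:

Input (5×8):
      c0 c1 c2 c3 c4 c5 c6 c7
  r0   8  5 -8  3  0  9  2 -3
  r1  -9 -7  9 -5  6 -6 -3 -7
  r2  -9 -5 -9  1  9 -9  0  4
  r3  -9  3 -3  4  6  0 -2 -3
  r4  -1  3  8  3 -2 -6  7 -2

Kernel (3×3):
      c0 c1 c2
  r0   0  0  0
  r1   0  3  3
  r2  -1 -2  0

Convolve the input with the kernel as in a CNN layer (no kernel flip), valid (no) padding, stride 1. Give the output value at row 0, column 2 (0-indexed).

The receptive field on the input at this output position is [-8 3 0 / 9 -5 6 / -9 1 9]. Elementwise product with the kernel and sum: -5·3 + 6·3 + -9·-1 + 1·-2.

10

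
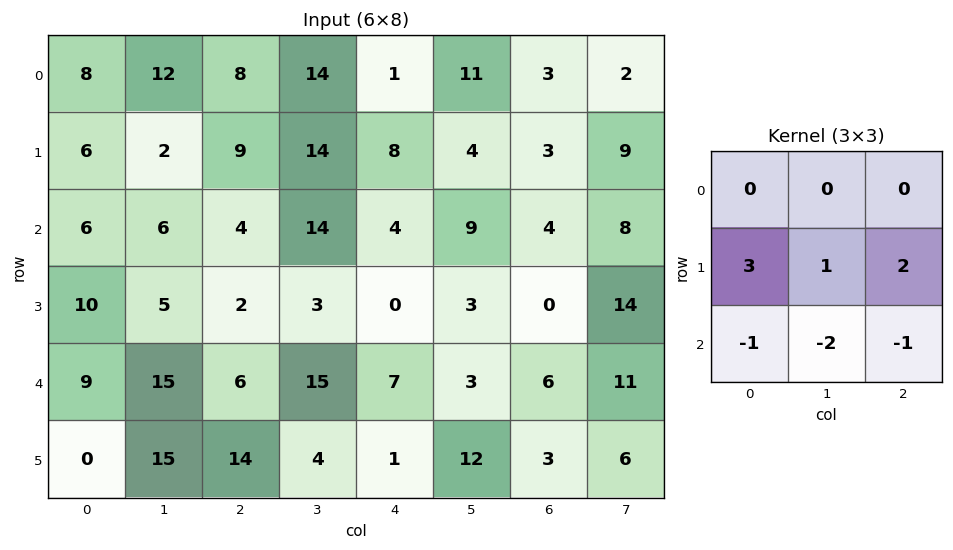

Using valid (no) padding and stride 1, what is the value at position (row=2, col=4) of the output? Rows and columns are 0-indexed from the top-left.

-16

The receptive field on the input at this output position is [4 9 4 / 0 3 0 / 7 3 6]. Elementwise product with the kernel and sum: 0·3 + 3·1 + 0·2 + 7·-1 + 3·-2 + 6·-1.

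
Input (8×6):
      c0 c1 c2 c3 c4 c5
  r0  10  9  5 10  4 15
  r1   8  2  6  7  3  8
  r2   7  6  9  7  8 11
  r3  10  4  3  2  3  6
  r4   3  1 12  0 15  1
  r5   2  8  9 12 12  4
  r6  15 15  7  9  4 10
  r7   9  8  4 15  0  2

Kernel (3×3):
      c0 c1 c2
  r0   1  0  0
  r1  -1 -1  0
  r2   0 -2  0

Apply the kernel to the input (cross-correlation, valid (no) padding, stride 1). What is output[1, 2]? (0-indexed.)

The receptive field on the input at this output position is [6 7 3 / 9 7 8 / 3 2 3]. Elementwise product with the kernel and sum: 6·1 + 9·-1 + 7·-1 + 2·-2.

-14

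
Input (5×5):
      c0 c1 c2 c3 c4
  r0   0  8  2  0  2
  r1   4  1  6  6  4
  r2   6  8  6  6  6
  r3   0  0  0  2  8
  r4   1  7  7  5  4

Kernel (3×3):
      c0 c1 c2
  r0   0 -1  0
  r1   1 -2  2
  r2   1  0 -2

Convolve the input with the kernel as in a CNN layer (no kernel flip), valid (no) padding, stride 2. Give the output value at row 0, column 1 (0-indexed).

The receptive field on the input at this output position is [2 0 2 / 6 6 4 / 6 6 6]. Elementwise product with the kernel and sum: 0·-1 + 6·1 + 6·-2 + 4·2 + 6·1 + 6·-2.

-4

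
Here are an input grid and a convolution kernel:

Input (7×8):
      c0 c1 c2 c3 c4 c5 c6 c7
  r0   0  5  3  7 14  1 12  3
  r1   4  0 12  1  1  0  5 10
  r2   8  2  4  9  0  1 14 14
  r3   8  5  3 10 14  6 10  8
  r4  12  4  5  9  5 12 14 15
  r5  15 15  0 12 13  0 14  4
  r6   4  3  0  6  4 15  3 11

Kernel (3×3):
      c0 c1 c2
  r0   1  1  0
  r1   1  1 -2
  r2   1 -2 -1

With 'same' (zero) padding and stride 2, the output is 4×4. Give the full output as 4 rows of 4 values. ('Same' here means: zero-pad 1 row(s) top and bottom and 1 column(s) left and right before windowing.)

-18 -31 18 -13
-13 -11 -15 -30
-33 2 0 -20
13 6 5 10

Output[0,0]: The receptive field on the zero-padded input at this output position is [0 0 0 / 0 0 5 / 0 4 0]. Elementwise product with the kernel and sum: 0·1 + 0·1 + 0·1 + 0·1 + 5·-2 + 0·1 + 4·-2 + 0·-1.
Output[0,1]: The receptive field on the zero-padded input at this output position is [0 0 0 / 5 3 7 / 0 12 1]. Elementwise product with the kernel and sum: 0·1 + 0·1 + 5·1 + 3·1 + 7·-2 + 0·1 + 12·-2 + 1·-1.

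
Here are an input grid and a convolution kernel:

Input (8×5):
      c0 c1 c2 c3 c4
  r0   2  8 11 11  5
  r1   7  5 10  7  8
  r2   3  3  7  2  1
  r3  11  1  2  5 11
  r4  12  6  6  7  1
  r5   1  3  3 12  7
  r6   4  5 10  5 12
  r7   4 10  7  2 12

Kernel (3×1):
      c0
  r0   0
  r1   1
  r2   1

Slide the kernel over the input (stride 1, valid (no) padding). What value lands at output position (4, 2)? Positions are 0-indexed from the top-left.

The receptive field on the input at this output position is [6 / 3 / 10]. Elementwise product with the kernel and sum: 3·1 + 10·1.

13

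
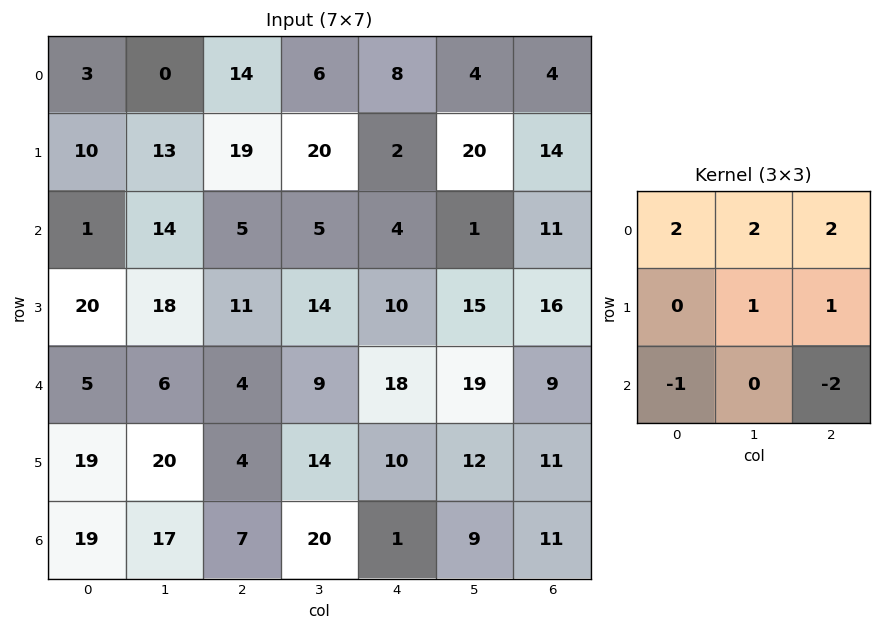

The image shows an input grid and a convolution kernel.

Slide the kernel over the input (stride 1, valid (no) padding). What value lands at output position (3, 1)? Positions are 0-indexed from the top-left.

51

The receptive field on the input at this output position is [18 11 14 / 6 4 9 / 20 4 14]. Elementwise product with the kernel and sum: 18·2 + 11·2 + 14·2 + 4·1 + 9·1 + 20·-1 + 14·-2.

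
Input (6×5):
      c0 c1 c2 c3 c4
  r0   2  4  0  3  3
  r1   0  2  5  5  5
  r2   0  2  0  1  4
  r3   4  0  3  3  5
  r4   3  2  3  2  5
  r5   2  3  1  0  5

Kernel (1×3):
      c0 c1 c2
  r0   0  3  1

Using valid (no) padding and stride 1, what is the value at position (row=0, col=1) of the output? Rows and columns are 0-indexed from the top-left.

The receptive field on the input at this output position is [4 0 3]. Elementwise product with the kernel and sum: 0·3 + 3·1.

3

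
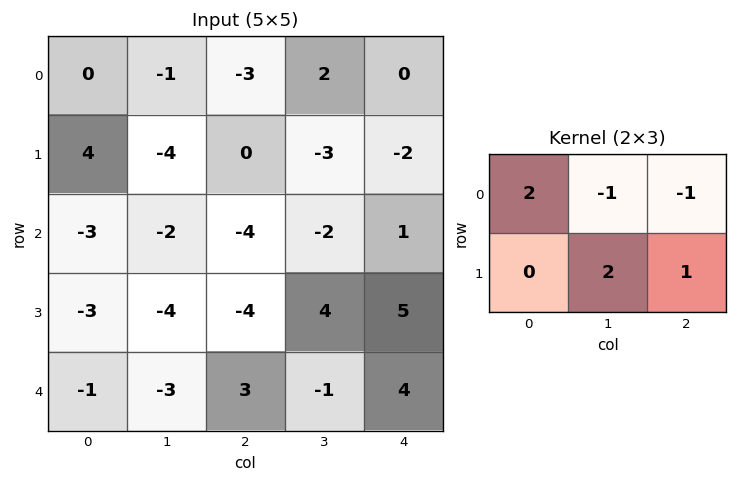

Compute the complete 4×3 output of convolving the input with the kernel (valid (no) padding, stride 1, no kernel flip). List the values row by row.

-4 -4 -16
4 -15 2
-12 -2 6
-1 -3 -15

Output[0,0]: The receptive field on the input at this output position is [0 -1 -3 / 4 -4 0]. Elementwise product with the kernel and sum: 0·2 + -1·-1 + -3·-1 + -4·2 + 0·1.
Output[0,1]: The receptive field on the input at this output position is [-1 -3 2 / -4 0 -3]. Elementwise product with the kernel and sum: -1·2 + -3·-1 + 2·-1 + 0·2 + -3·1.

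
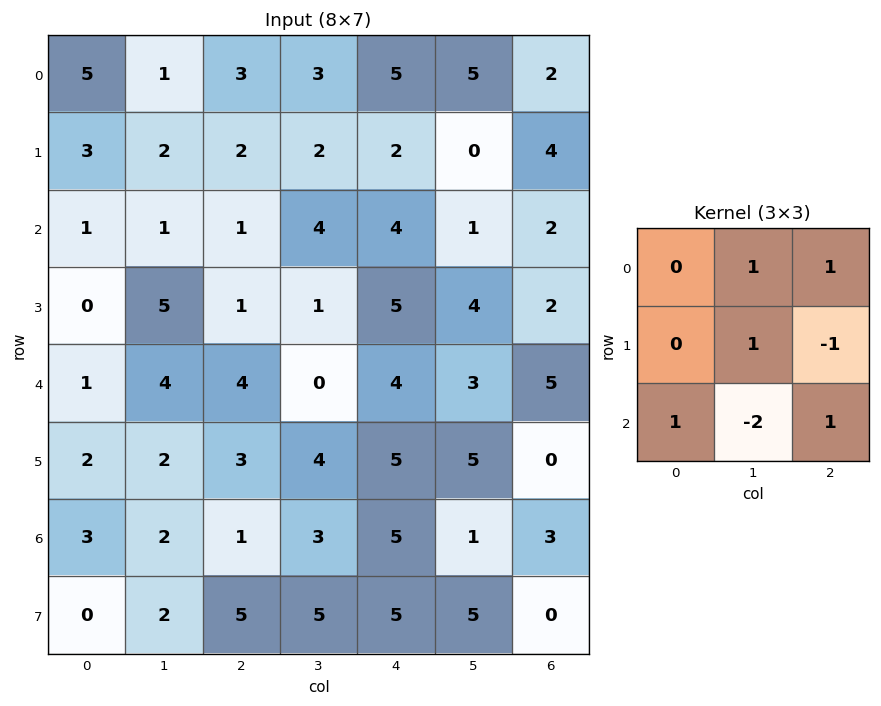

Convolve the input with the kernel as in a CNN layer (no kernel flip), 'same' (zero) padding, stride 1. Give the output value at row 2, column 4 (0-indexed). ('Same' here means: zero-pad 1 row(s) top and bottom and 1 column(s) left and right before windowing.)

The receptive field on the zero-padded input at this output position is [2 2 0 / 4 4 1 / 1 5 4]. Elementwise product with the kernel and sum: 2·1 + 0·1 + 4·1 + 1·-1 + 1·1 + 5·-2 + 4·1.

0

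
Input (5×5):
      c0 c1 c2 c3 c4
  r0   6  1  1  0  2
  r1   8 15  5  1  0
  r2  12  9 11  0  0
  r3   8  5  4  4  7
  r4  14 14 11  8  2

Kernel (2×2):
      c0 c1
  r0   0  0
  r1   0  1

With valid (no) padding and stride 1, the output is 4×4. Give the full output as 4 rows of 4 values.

Output[0,0]: The receptive field on the input at this output position is [6 1 / 8 15]. Elementwise product with the kernel and sum: 15·1.

15 5 1 0
9 11 0 0
5 4 4 7
14 11 8 2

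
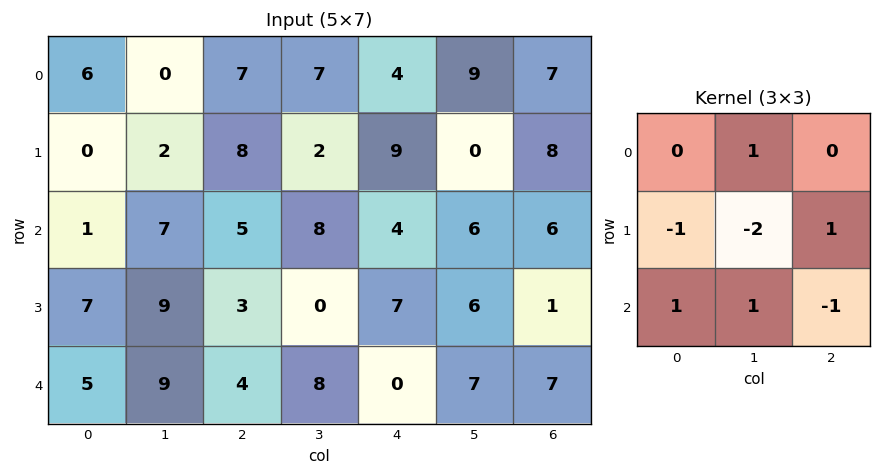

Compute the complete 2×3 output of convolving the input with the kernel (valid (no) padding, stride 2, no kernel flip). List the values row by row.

7 13 12
-5 24 -12

Output[0,0]: The receptive field on the input at this output position is [6 0 7 / 0 2 8 / 1 7 5]. Elementwise product with the kernel and sum: 0·1 + 0·-1 + 2·-2 + 8·1 + 1·1 + 7·1 + 5·-1.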